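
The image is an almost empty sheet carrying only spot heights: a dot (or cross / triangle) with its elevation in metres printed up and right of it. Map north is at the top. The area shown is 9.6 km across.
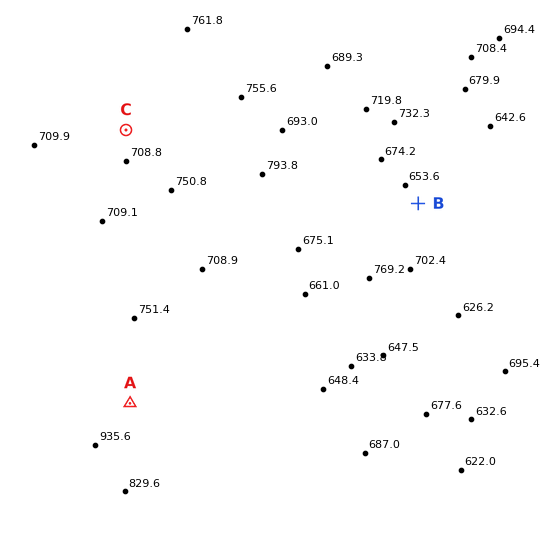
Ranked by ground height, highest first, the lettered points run A C B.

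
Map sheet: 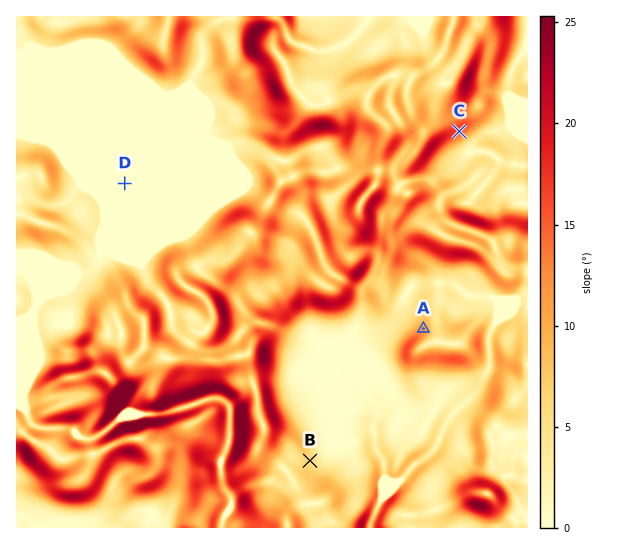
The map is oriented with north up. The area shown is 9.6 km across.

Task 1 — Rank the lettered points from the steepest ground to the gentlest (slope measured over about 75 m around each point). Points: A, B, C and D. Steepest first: C A B D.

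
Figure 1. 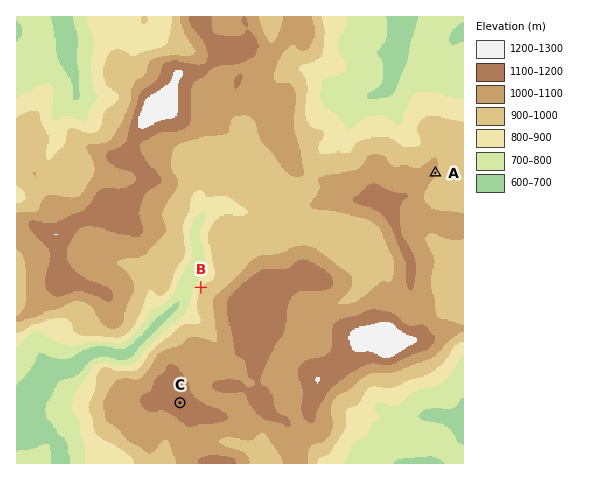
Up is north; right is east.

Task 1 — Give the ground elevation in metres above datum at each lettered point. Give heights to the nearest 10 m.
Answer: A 1010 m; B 890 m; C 1130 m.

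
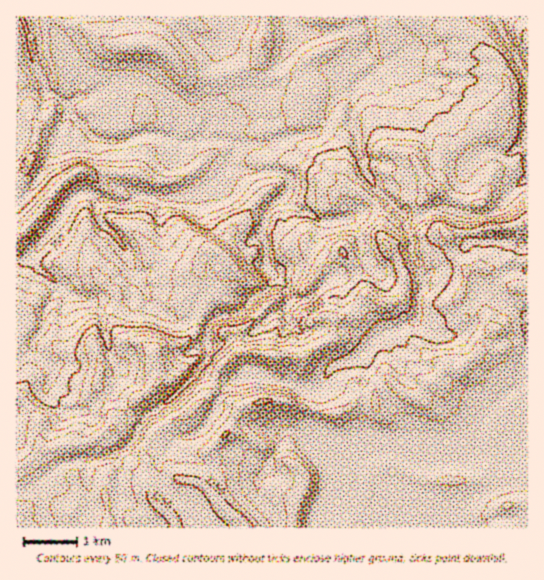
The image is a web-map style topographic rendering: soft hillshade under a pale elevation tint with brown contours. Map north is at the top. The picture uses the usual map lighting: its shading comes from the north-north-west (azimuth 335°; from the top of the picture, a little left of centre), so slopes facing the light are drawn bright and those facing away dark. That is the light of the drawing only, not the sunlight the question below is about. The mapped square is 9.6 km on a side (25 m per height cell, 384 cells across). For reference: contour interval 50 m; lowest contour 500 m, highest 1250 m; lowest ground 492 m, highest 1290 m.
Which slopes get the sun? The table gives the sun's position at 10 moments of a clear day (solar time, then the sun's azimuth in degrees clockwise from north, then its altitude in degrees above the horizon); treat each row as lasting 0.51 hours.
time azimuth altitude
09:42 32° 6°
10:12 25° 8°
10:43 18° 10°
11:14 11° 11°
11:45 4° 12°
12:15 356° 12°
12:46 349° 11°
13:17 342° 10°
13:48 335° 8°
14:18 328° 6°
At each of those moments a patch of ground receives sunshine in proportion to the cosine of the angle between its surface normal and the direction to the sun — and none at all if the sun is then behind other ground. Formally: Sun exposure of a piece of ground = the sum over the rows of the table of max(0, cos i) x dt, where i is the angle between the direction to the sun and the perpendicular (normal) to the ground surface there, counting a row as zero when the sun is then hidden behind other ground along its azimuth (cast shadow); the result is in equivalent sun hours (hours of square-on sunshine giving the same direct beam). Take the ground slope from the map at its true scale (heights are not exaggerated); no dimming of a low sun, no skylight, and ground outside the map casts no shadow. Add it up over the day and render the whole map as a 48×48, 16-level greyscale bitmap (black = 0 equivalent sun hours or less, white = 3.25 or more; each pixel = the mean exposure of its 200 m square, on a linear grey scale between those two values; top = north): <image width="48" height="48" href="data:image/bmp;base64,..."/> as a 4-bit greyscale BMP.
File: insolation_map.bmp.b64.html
<image width="48" height="48" href="data:image/bmp;base64,Qk32BAAAAAAAAHYAAAAoAAAAMAAAADAAAAABAAQAAAAAAIAEAAATCwAAEwsAABAAAAAAAAAAAAAAABEREQAiIiIAMzMzAERERABVVVUAZmZmAHd3dwCIiIgAmZmZAKqqqgC7u7sAzMzMAN3d3QDu7u4A////AFVEM0VlMyI1RDIXhlQzNFRERERERDNWZURDRERVVSJmRCKahzMyNEVEREREREUxEmVEVUNFUzZ1MyiHczQxNEREREREM0V5dUVVRFREM1UxIndlU1VBJEREREMhESNWdyJFRFVFRWY0V3VEN3Q0REREMzNEVERERDITVmeXVmVoh1VCIyFJVEREM1Z3h2ZVVYUhABNFhFWGUiQzEUi4RERFVlREREVERWZUIhAQWVRWZjERA1dkMzMzQ0REREREREVqqIURF1MkaIMCZAEiEBIyIjMjM0RERFRHq4t1QpYgA3lkAAAAAAAQARAAEjRERFapiYVnMCimEVdAAAAAAhAAIgABIjNERDnJQhSJQABagiRkIQJ4qoQzQQAjEzM1RIhmdjFXdxAFuTnu7/+FVndlMTYxEiIzVJQ2VFRGhmMQjHM1dTEAJFVnRZUzMAAiJHZlZmVFVTaWGFAAAAAAAkiIaWaWIRIiM2hyMzVzJDV6VaYAAAAAABRml2g1ZzERI0cjNDViEUUyeJyWaKiVAAE1dXSMyoUyI0R1h2hkR7y5IyKM7My7hCITVVioeHUzRVJniKlq3u7Lk1iEa3xyRUIAAlhTMlczRFVomKx6u7lzUinORKd2IyEQABMzMiR5ZEVIibl3ZoUjNBACoyeu2qcwEQMyElWHQIhXdiFEVlRUNDMgPoUju5g1tjRmY0VUEYiGMQA2ZzREQ0MAF/dyOYmsp1NlZjRDM5hyEjRXhVRDMzIX2ER4E0SYRFY2VDEVilUhNFZ4cyRWRDJrYwJGYQJjEnURNFRTIgJXZVd3Q0Z2Uya3IiEkhBZiAnIiJnh3iQAldld0E1d2Zq2Gg0Q1iJdSNkQxAkQjMlATZ1iBFXhmr/cyQ1d2jetWrLRCRCEAALQBN3gkiJma/ZlkNXibdHiKumi7///9hJogBZee7LrvubzIRLuUAAFGmBJJdBBt7GqRAFJEaYV3ZnmqQUcyMyAFkRMAAlY1nCemAAATEAABNFVohANlNDNqI0QzWahTWjKKUAJAACVSAkRXq5MzVUekIjN6dmZTJXFc2nhXd5mZYjRVQzAnZXdSRDOHVFZkNJVKz/3Ku4VFZTNEVVZ2eZhSESaFQ0V4hWlVZ4iahlVWZ2VFZndXuodEV6uFQyIxN1dDVXQgNnZSJEMiISNYiGZYq7pmZTESIkQyVkIzIQEjM0RERDERNWY2d3dnZURDMkVzUxNEQzMzQzREMzRDNVRGd3ZmZVZUJGeYRFREREMyIzMzRERENXZ4h2VoZmZkVUdkAkVDRDIQAiMzRFRERFaIdmZ2VVZmRCQxMiEiERAAEREiIjVVVERmV2dlZmVUVlcjQiIAAAABRVQyE1VFVEM1ZVVCEjM1hGQUQyAAAAAUVWd1IldTIzRUVUREZVRGclM0MxAAAAFYdlVlMjWHQiNGMkRVM0RpUUNEMhJGZmeHZURFQzRoqVMjMyIhJEWaImIzITZ4iZh1IjRGZVVDIkVkMyIjNGilJmJEaJl2ZndjRVVFVVYxESNFVDNFRoqjdw=="/>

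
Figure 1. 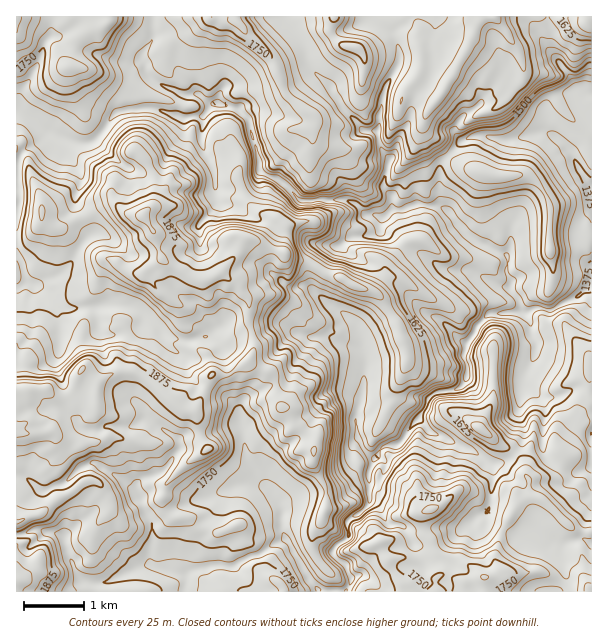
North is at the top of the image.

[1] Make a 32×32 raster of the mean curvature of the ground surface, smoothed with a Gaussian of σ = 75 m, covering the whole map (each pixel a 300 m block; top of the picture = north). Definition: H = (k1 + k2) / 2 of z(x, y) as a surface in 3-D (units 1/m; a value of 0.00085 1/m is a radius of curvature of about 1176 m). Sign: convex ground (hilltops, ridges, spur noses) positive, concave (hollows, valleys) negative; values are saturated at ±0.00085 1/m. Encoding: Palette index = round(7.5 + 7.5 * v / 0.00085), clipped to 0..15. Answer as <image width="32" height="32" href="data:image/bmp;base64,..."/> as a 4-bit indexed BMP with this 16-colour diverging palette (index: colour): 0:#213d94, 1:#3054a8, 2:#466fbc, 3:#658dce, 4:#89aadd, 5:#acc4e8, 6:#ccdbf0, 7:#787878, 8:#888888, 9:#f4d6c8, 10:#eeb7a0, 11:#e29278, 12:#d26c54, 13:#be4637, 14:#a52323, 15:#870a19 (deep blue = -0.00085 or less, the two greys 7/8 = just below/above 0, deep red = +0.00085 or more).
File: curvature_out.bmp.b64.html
<image width="32" height="32" href="data:image/bmp;base64,Qk12AgAAAAAAAHYAAAAoAAAAIAAAACAAAAABAAQAAAAAAAACAAATCwAAEwsAABAAAAAAAAAAlD0hAKhUMAC8b0YAzo1lAN2qiQDoxKwA8NvMAHh4eACIiIgAyNb0AKC37gB4kuIAVGzSADdGvgAjI6UAGQqHAJh0V5qGiofaChh6eIiZV2yOZbdVZlVJobsHuGiKu6lYbSmmhXeIllLgrrdpc6RWZ1EXqcWZm9lH3w6DhRVoZ7mudnxkqHaXVp9BW+90PGqkdKqbGMRVdmVekWu4/EupV2l1klSaRXZVx1Js1Zk32GVnp0iJSvlWTPY0KaZhRqO4qam6q3S5RojcCXCwGfmmlYh2h2RqwzaqnwjGDM+Appl2d7ZWyrUp3Fg2mgvX8kR533mmbKe3donkVYuzAPFYmUIfq8pTqdvFmmVeu2LzVnuYJlp1VoNtWGZlXqgX+FV8iVlGZklGikJndI+VUPtIyGhnWGKqZIk4tSTKBesCE5ZmeIQ6tqW71hOv5Lyola9CZ2aI6nu7lydv+HuFRHRrplh17VimWYbOtCnWSKmUb3V4lVBrqU3uhgAlOtpjdl9JXZhGzEQodK78dSioKIZPWC+Fja3MQmvQAiVTMllkPrZNkptnmzXGEPt9KJV6qp1khlO6OZpX8GvFrR1TvcznVXRmOPxHOeDIqb0H50lkdkmVZzXreVuTyqhyhOogAkV5VWmRNCY5B2jKLDu6TPoll1iXZoqWQ4irc40ObnaPUEZZyriEeKZ15lRuGZjFeP5zg8p0V4d2V+ZWbnOmt2fEOMN4plaHZZ91W/xmpnxNc5m2eK12eMvjRn0zZ4Z7mFef"/>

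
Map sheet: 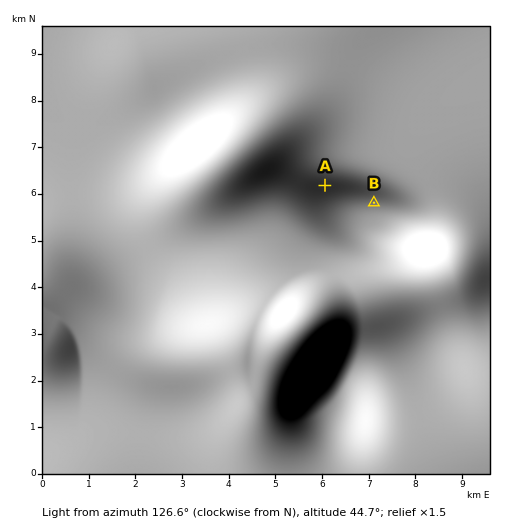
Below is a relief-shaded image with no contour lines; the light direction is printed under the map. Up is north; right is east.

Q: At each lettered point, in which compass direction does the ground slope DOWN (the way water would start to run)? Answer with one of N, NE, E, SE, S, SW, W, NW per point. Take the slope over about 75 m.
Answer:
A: NW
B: N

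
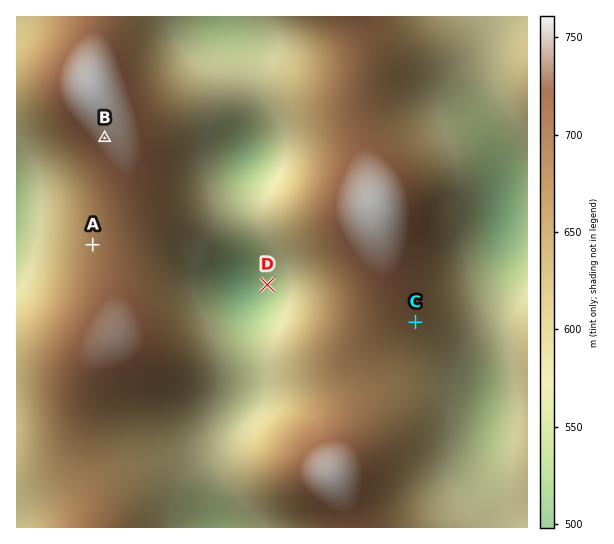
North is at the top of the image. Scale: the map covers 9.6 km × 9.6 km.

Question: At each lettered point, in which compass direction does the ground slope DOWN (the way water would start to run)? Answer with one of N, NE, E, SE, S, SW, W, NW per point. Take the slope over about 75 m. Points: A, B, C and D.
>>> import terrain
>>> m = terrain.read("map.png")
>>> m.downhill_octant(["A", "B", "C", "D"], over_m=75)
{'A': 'W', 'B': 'SW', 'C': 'SE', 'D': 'W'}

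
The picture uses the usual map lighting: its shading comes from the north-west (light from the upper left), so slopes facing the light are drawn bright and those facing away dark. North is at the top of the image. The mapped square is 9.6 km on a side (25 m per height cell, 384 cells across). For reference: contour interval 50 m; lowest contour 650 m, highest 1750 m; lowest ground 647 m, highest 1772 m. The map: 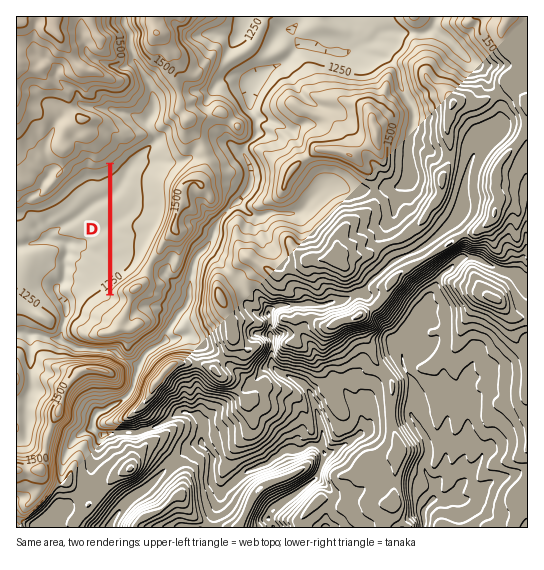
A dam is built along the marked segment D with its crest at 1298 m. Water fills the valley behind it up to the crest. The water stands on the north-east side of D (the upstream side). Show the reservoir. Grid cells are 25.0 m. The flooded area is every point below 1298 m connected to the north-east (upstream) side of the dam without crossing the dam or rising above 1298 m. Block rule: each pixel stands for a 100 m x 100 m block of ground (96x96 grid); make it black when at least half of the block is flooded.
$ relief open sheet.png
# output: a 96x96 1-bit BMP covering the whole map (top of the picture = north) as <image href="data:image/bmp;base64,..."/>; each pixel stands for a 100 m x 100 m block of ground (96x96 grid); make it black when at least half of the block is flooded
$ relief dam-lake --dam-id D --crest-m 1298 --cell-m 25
<image width="96" height="96" href="data:image/bmp;base64,Qk2+BAAAAAAAAD4AAAAoAAAAYAAAAGAAAAABAAEAAAAAAIAEAAATCwAAEwsAAAIAAAAAAAAA////AAAAAAAAAAAAAAAAAAAAAAAAAAAAAAAAAAAAAAAAAAAAAAAAAAAAAAAAAAAAAAAAAAAAAAAAAAAAAAAAAAAAAAAAAAAAAAAAAAAAAAAAAAAAAAAAAAAAAAAAAAAAAAAAAAAAAAAAAAAAAAAAAAAAAAAAAAAAAAAAAAAAAAAAAAAAAAAAAAAAAAAAAAAAAAAAAAAAAAAAAAAAAAAAAAAAAAAAAAAAAAAAAAAAAAAAAAAAAAAAAAAAAAAAAAAAAAAAAAAAAAAAAAAAAAAAAAAAAAAAAAAAAAAAAAAAAAAAAAAAAAAAAAAAAAAAAAAAAAAAAAAAAAAAAAAAAAAAAAAAAAAAAAAAAAAAAAAAAAAAAAAAAAAAAAAAAAAAAAAAAAAAAAAAAAAAAAAAAAAAAAAAAAAAAAAAAAAAAAAAAAAAAAAAAAAAAAAAAAAAAAAAAAAAAAAAAAAAAAAAAAAAAAAAAAAAAAAAAAAAAAAAAAAAAAAAAAAAAAAAAAAAAAAAAAAAAAAAAAAAAAAAAAAAAAAAAAAAAAAAAAAAAAAAAAAAAAAAAAAAAAAAAAAAAAAAAAAAAAAAAAAAAAAAAAAAAAAAAAAAAAAAAAAAAAAAAAAAAAAAAAAAAAAAAAAAAAAAAAAAAAAAAAAAAAAAAAAAAAAAAAAAAAAAAAAAAAAAAAAAAAAAAAAAAAAAAAAAAAAAAAAAAAAAAAAAAAAAAAAAAAAAAAAAACAAAAAAAAAAAAAAADAAAAAAAAAAAAAAADgAAAAAAAAAAAAAAD4AAAAAAAAAAAAAAD4AAAAAAAAAAAAAAD8AAAAAAAAAAAAAAD8AAAAAAAAAAAAAAD+AAAAAAAAAAAAAAD+AAAAAAAAAAAAAAD/AAAAAAAAAAAAAAD/AAAAAAAAAAAAAAD/gAAAAAAAAAAAAAD/gAAAAAAAAAAAAAD/wAAAAAAAAAAAAAD/wAAAAAAAAAAAAAD/wAAAAAAAAAAAAAD/wAAAAAAAAAAAAAD/wAAAAAAAAAAAAAD/wAAAAAAAAAAAAAD/wAAAAAAAAAAAAAD/wAAAAAAAAAAAAAD/4AAAAAAAAAAAAAD/4AAAAAAAAAAAAAD/8AAAAAAAAAAAAAB/4AAAAAAAAAAAAAA/4AAAAAAAAAAAAAAP4AAAAAAAAAAAAAAHwAAAAAAAAAAAAAABwAAAAAAAAAAAAAADgAAAAAAAAAAAAAAHAAAAAAAAAAAAAAAPAAAAAAAAAAAAAAAPgAAAAAAAAAAAAAADgAAAAAAAAAAAAAABgAAAAAAAAAAAAAABgAAAAAAAAAAAAAAAAAAAAAAAAAAAAAAAAAAAAAAAAAAAAAAAAAAAAAAAAAAAAAAAAAAAAAAAAAAAAAAAAAAAAAAAAAAAAAAAAAAAAAAAAAAAAAAAAAAAAAAAAAAAAAAAAAAAAAAAAAAAAAAAAAAAAAAAAAAAAAAAAAAAAAAAAAAAAAAAAAAAAAAAAAAAAAAAAAAAAAAAAAAAAAAAAAAAAAAAAAAAAAAAAAAAAAAAAAAAAAAAAAAAAAAAAAAA="/>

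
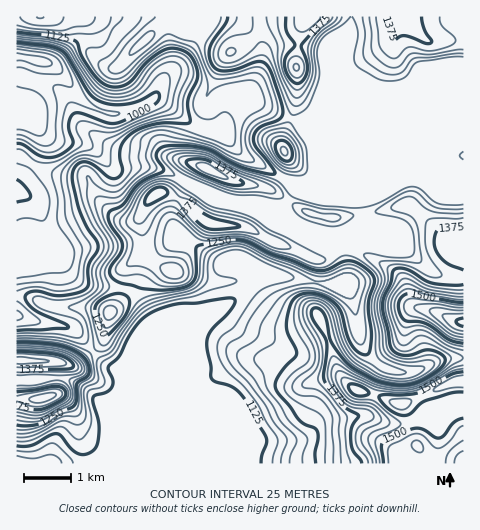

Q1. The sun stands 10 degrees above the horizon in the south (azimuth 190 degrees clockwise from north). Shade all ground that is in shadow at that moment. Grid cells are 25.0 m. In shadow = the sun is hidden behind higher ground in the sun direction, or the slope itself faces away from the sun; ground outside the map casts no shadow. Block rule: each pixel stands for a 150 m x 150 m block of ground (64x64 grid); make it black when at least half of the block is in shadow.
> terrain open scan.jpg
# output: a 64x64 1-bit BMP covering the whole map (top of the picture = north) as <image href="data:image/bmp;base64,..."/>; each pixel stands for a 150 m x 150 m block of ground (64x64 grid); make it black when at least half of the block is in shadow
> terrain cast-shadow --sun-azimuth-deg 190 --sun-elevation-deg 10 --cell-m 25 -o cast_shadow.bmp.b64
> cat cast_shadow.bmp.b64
<image width="64" height="64" href="data:image/bmp;base64,Qk0+AgAAAAAAAD4AAAAoAAAAQAAAAEAAAAABAAEAAAAAAAACAAATCwAAEwsAAAIAAAAAAAAA////AAAAAAAAAAAAAAAAAAAAAAAAAAAAAAAAAAAAAAAAAAAAAAAAAAAAAAAAAAzgAAAAAAAAOEAAAAAAAAAAAAAAAAAAAAAAAAAAAAAAAAAAAAAAAAAHAP8AAAAAAD/g/wAAAAAA//h+AAAAAAH//wAAAAAAA///AOAAAAAD////4AAAAAP8P//gAAAAA/AA/+AAAAAD8AD/4AAAAAPwAP/AAAAAA+AA/8AAAAAB4AB/gAAAAA/AA3+AAAAAP4Aff/4AAAD/AP9//AAAA/4B///gAAAD/gH//4AAAAH8Af8/gAAAAAAB/z8AAAAAAAf/HAAHAAAAD/4AAAMAAHA/wAAAAAABwAGAAAAAAA8AAAAAAAAAPgAAAAAAAAH4AAAAAAAAH/AAAA8AAwA/4H/AHwAHAP+A/zw/AAdB/AHwD/8ABv/gBgAD4AAG/4D8AADAAAB+B/wAAAAAeHwf+AAAAB/wGH/wAAAAP/AH/+AAAAD/8Af/w4AAAPACB/+HgAAA4A///5+AAADgH///vwAAAAA///8/AAAAADH//hwAAAAAAH+cAAAAAAAAPwAAAAAAAAAMAAAAAAAAAAAAAAAAAAAAAAAAAAAAAAAAAAAAAAAAAAAAAAAAAAAAAAAAAAAAAAAAAAAAAAAAAAAAAAAAAAAAAAAAAAAAAAAAAAAAAAAAAAAAAAAAAA=="/>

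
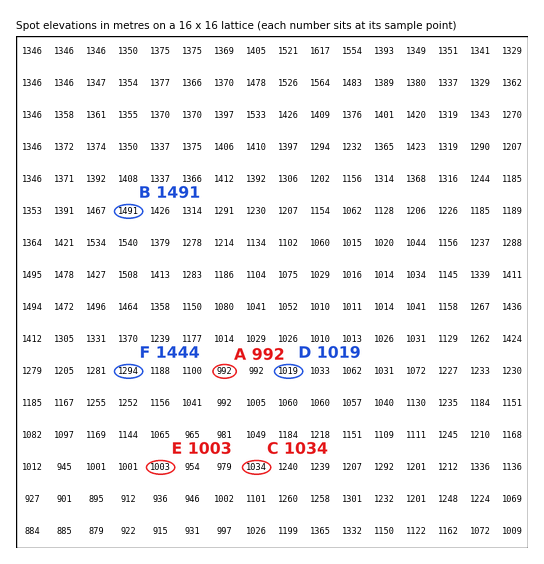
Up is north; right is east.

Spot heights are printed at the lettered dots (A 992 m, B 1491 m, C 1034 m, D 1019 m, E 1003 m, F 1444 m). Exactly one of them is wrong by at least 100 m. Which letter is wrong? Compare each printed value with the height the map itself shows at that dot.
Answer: F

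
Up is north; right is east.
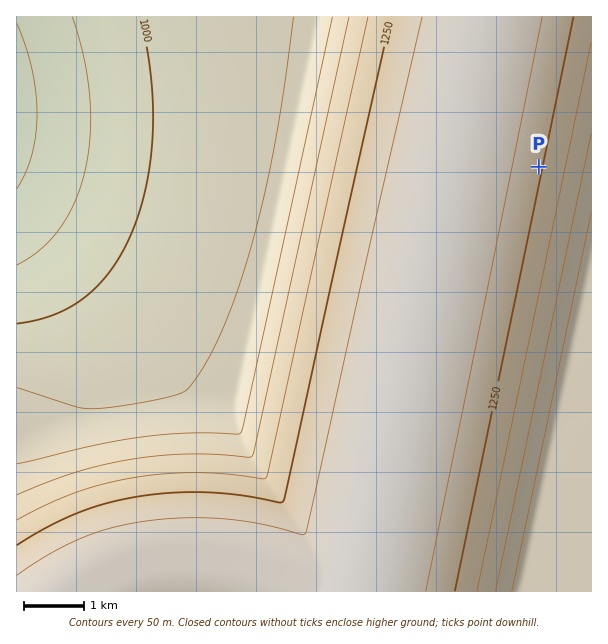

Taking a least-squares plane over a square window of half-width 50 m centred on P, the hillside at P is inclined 7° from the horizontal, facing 102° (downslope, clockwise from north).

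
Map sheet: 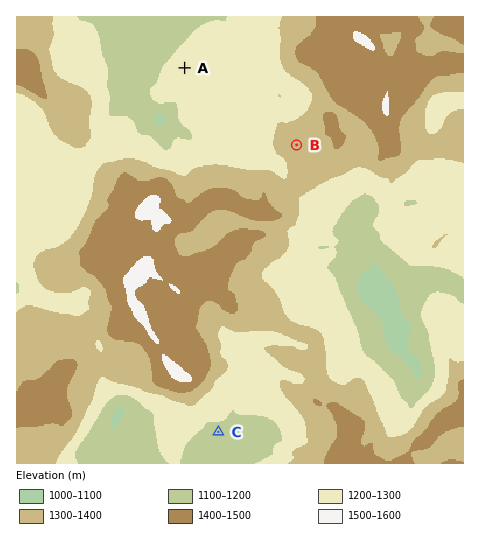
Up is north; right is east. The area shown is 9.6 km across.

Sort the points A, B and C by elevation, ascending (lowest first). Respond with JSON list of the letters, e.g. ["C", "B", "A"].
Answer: ["C", "A", "B"]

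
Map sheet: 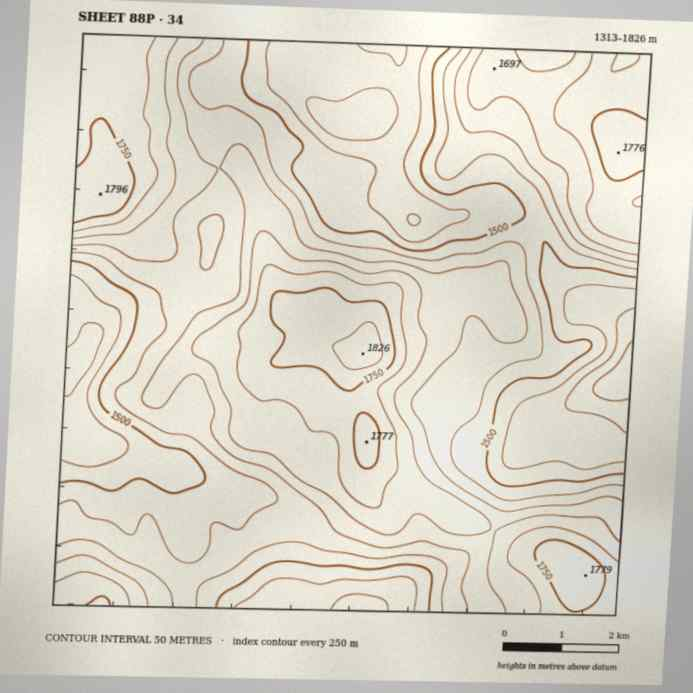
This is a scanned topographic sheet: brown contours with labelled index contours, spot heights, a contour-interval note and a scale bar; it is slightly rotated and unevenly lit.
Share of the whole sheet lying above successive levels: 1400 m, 97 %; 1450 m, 86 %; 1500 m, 75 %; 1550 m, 62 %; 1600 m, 45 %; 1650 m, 31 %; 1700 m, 19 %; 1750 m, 7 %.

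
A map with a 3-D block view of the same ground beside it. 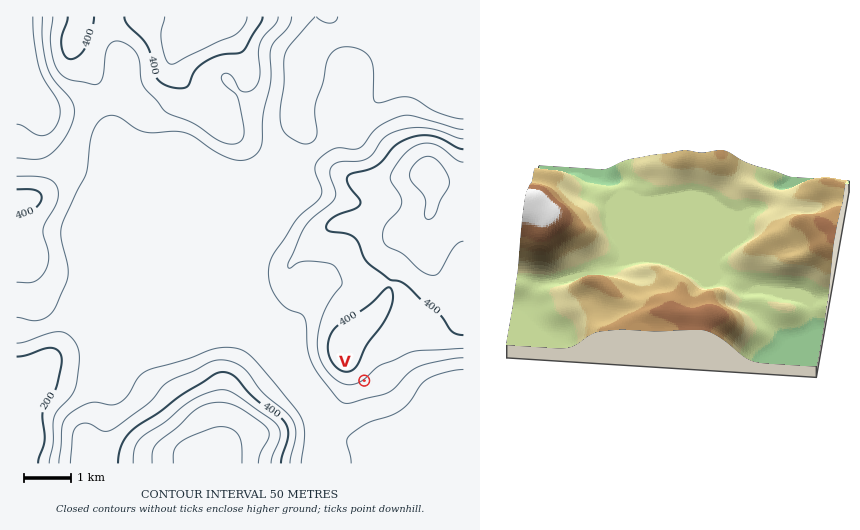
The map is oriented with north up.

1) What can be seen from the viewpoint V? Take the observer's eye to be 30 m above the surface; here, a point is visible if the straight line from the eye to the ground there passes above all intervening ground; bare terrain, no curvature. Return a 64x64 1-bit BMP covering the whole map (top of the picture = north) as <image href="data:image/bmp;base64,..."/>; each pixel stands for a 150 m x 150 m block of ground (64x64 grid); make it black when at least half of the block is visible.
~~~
<image width="64" height="64" href="data:image/bmp;base64,Qk0+AgAAAAAAAD4AAAAoAAAAQAAAAEAAAAABAAEAAAAAAAACAAATCwAAEwsAAAIAAAAAAAAA////AAAAAAAAAAAD/////wAAAAP/////AAAAAP////8AAAAAH////wAAAAA/////AAAAAP////8AAAAB/////wAAAAP/////AAAAB//v//8AAAAH/wP//wAAAAP8Af4/AAAAA/gB/h8AAAAD4AH+PwAAAAOAAf//AAAAAAAB//8AAAAAAAD//wAAAAAAAP//AAAAAAAAf/8AAAAAAAB//wAAAAAAAD//AAAAAAAAD/8AAAAAAAAD/wAAAAAAAAH/AAAAAAAAAf8AAAAAAAAA/AAAAAAAAAD4AAAAAAAAAfAAAAAAAAAB8AAAAAAAAAHwAAAAAAAAAeAAAAAAAAADwAAAAAAAAAPAAAAAAAAAA4AAAAAAAAAAAAAAAAAAAAAAAAAAAAAAAAAAAAAAAAAAAAAAAAAAAAAAAAAAAAAAAAAAAAAAAAAAAAAAAAAAAAAAAAAAAAAAAAAAAAAAAAAAAAAAAAAAAAAAAAAAAAAAAAAAAAAAAAAAAAAAAAAAAAAAAAAAAAAAAAAAAAAAAAAAAAAAAAAAAAAAAAAAAAAAAAAAAAAAAAAAAAAAAAAAAAAAAAAAAAAAAAAAAAAAAAAAAAAAAAAAAAAAAAAAAAAAAAAAAAAAAAAAAAAAAAAAAAAAAAAAAAAAAAAAAAAAAAAAAAAAAAAAAAAAAAAAAAAAAAAAAAAAAAAAAA=="/>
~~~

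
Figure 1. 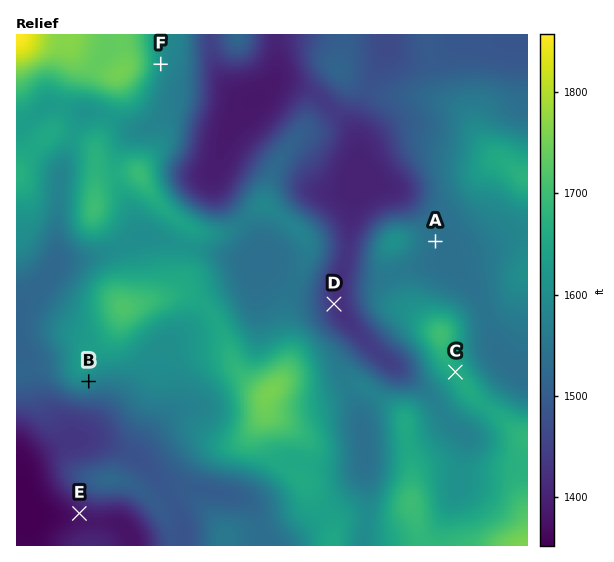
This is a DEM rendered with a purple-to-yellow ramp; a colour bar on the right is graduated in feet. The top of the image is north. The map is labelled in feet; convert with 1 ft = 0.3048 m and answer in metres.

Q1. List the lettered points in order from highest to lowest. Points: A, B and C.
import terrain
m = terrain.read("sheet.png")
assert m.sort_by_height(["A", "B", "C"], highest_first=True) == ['C', 'B', 'A']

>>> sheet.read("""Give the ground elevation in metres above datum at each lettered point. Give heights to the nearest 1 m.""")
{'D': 435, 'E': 422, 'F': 490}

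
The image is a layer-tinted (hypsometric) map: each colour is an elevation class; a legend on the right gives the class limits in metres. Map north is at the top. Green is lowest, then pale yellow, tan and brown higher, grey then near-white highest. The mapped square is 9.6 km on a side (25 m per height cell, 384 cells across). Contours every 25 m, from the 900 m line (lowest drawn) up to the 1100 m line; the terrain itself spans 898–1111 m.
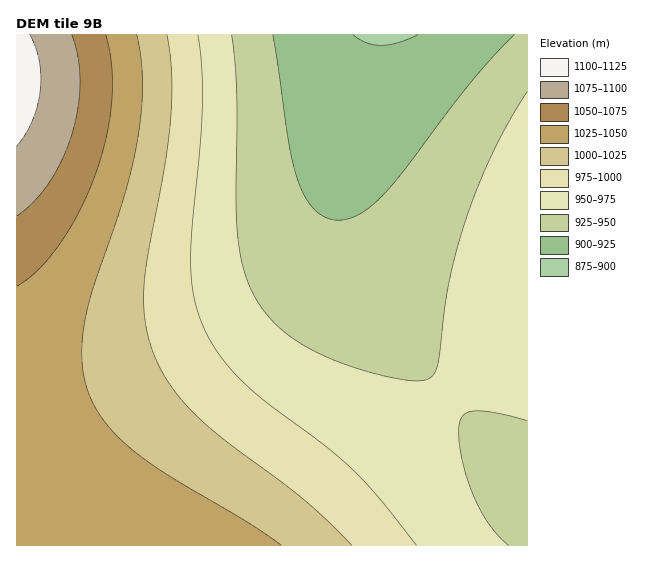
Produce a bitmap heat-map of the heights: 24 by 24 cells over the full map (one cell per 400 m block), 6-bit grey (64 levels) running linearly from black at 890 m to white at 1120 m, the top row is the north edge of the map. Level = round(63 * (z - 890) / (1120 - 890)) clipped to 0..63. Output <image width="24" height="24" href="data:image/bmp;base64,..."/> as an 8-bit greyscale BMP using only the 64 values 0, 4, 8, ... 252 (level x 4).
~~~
<image width="24" height="24" href="data:image/bmp;base64,Qk12BgAAAAAAADYEAAAoAAAAGAAAABgAAAABAAgAAAAAAEACAAATCwAAEwsAAAABAAAAAAAAAAAAAAEBAQACAgIAAwMDAAQEBAAFBQUABgYGAAcHBwAICAgACQkJAAoKCgALCwsADAwMAA0NDQAODg4ADw8PABAQEAAREREAEhISABMTEwAUFBQAFRUVABYWFgAXFxcAGBgYABkZGQAaGhoAGxsbABwcHAAdHR0AHh4eAB8fHwAgICAAISEhACIiIgAjIyMAJCQkACUlJQAmJiYAJycnACgoKAApKSkAKioqACsrKwAsLCwALS0tAC4uLgAvLy8AMDAwADExMQAyMjIAMzMzADQ0NAA1NTUANjY2ADc3NwA4ODgAOTk5ADo6OgA7OzsAPDw8AD09PQA+Pj4APz8/AEBAQABBQUEAQkJCAENDQwBEREQARUVFAEZGRgBHR0cASEhIAElJSQBKSkoAS0tLAExMTABNTU0ATk5OAE9PTwBQUFAAUVFRAFJSUgBTU1MAVFRUAFVVVQBWVlYAV1dXAFhYWABZWVkAWlpaAFtbWwBcXFwAXV1dAF5eXgBfX18AYGBgAGFhYQBiYmIAY2NjAGRkZABlZWUAZmZmAGdnZwBoaGgAaWlpAGpqagBra2sAbGxsAG1tbQBubm4Ab29vAHBwcABxcXEAcnJyAHNzcwB0dHQAdXV1AHZ2dgB3d3cAeHh4AHl5eQB6enoAe3t7AHx8fAB9fX0Afn5+AH9/fwCAgIAAgYGBAIKCggCDg4MAhISEAIWFhQCGhoYAh4eHAIiIiACJiYkAioqKAIuLiwCMjIwAjY2NAI6OjgCPj48AkJCQAJGRkQCSkpIAk5OTAJSUlACVlZUAlpaWAJeXlwCYmJgAmZmZAJqamgCbm5sAnJycAJ2dnQCenp4An5+fAKCgoAChoaEAoqKiAKOjowCkpKQApaWlAKampgCnp6cAqKioAKmpqQCqqqoAq6urAKysrACtra0Arq6uAK+vrwCwsLAAsbGxALKysgCzs7MAtLS0ALW1tQC2trYAt7e3ALi4uAC5ubkAurq6ALu7uwC8vLwAvb29AL6+vgC/v78AwMDAAMHBwQDCwsIAw8PDAMTExADFxcUAxsbGAMfHxwDIyMgAycnJAMrKygDLy8sAzMzMAM3NzQDOzs4Az8/PANDQ0ADR0dEA0tLSANPT0wDU1NQA1dXVANbW1gDX19cA2NjYANnZ2QDa2toA29vbANzc3ADd3d0A3t7eAN/f3wDg4OAA4eHhAOLi4gDj4+MA5OTkAOXl5QDm5uYA5+fnAOjo6ADp6ekA6urqAOvr6wDs7OwA7e3tAO7u7gDv7+8A8PDwAPHx8QDy8vIA8/PzAPT09AD19fUA9vb2APf39wD4+PgA+fn5APr6+gD7+/sA/Pz8AP39/QD+/v4A////AJygpKSoqKikpKCclJCIgHhsZFxUTEhEQJygpKSkpKCgnJiUjISAeHBoYFhQSERAPJygoKCgoJyYlJCIhHx0cGhgWFBMREA8PJygoJycmJSQjIiAfHRsaGBYVExIREA8PJycnJyYlJCIhIB4cGxkYFhUUEhEREBAPJycnJiUkIiEfHhwaGRcWFRQTEhEREBAQJycmJSQjIR8dHBoYFxUUExISERERERERJycmJSMhIB4cGhgWFRQTEhERERERERESKCcmJCMhHxwaGBYUExIREBAQEBARERITKCcmJCIgHhsZFxUTERAQDw8PEBAREhMTKSgmJCIgHRoYFRMREA8ODg4PDxAREhMUKiknJSIgHRoXFBIQDw4NDQ0ODxAREhQVLCooJiMgHRoWFBEPDg0MDAwNDg8REhQVLiwqJyQgHRoWExEODQwLCwwMDQ8QEhQWMC4rKCUhHhoWExAODAsKCgsMDQ4QEhQWMjAtKiYiHhoXExANCwoKCQoLDA0PERMVNDIvKycjHxsXExANCwoJCQkKCw0OEBMVNjQwLSkkIBwXExANCwkICAgJCgwNEBIUODUyLiolIRwYFBANCgkIBwcICQsMDhETOjczLysmIR0YFBANCggHBgYHCAkLDRASOzg0MCwnIh0YFBAMCggGBgYGBwgKDA4ROzg1MCwnIh0YFBAMCQcGBQUFBgcICg0POzg1MCwnIh0YFBAMCQcFBAQEBAUHCQsNOzc0MCsmIRwYEw8MCQYFAwMDAwQFBwkLA=="/>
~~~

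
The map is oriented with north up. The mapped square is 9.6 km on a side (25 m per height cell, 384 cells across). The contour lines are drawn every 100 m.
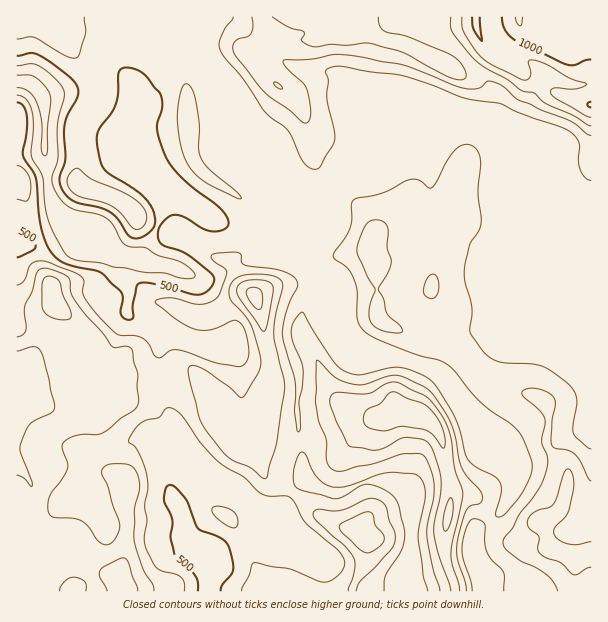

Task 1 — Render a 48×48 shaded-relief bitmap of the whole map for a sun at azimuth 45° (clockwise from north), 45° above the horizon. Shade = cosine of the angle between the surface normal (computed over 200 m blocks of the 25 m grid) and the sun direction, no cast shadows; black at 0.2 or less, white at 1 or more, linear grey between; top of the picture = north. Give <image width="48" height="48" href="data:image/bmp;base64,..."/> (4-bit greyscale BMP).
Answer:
<image width="48" height="48" href="data:image/bmp;base64,Qk32BAAAAAAAAHYAAAAoAAAAMAAAADAAAAABAAQAAAAAAIAEAAATCwAAEwsAABAAAAAAAAAAAAAAABEREQAiIiIAMzMzAERERABVVVUAZmZmAHd3dwCIiIgAmZmZAKqqqgC7u7sAzMzMAN3d3QDu7u4A////AKqqq6ib3d3cmIiru8uqmrumM77YeJdVeKu6qpms3d3bmXiszMuXiaqVNN7HZ3VFebuqmqq97d3KmGnMzLp0R4mVJt6VVVRXmbupisu93cuphmrLqpYgN5qlJ8x1ZmeKqrqYnMuszLqYZIuqqWICasy1J7t2iHiru6mqzcqLy7qGVqupliJYrN3GJ6qIl3mqu5q8zKh6zMp2esuYdFm7vN22NrmJp3mqq5q7qpZqzLl4rLlmaKzKrO23NbqruYiavIq6qoZ7zKiKuoRHmrqZrNuXNL3cuoeJvJu6qoed3JialkNqupdniZh1Jd7cuoZ5zby7upnO24mYUjWbuoVWZmZlJt7bqYZq3su7upvMyYmWI3mrunZnZmZlJ966qWWM7bqqmImrqZqESKmrunZmZmZTKu2qmFes3LmIiImZmZlTeqmbumVWZnZDbuyph2isupiJmZmYiZdVmqmbymRXeId43+uYdnirupmrqpmJqpdXmqmbulV5qprO/9l2d3iru5m7qpmbyphnq7mLymacy6zu/qdniZrMyom7qpmsy6dqzLmL2mjey63u64Z5q7zcuprLqqqsy5ed3bh72mvty7zcqHiru7zLqrzKqZq8y6rd26Zs2H3bqqqHeIq7uqqqqru6mKzd3LzLqYNdx726mGVXmqu6qqqqqpmZit7t3KhmeFFsudypdEaaqaqqqqqqqnd3ne7cqGRXhzB7u8qYVIq6maqqqqqqqmZp3uy5dmi7pxCbu6qYV6upibuqqqqqqnZs7su5ic3bhBXMu6qoZ6qZmruqqqqqqmWO7czKvd3JY1vu3LqYV6qZq8uqqqqqqla+/u3MzMuENqze3LmGR6qpq7uqqqqqqorf7dy7qXUjaczMuph1aKqqq7qqqqqqqpreyqqXZURYq7qqqZmHeaqqqqqqqqqqqnndqqlSRmiru6maqqqYeau7qqqqqqqqqnrbmZYBequ7qYiaqqqXebu7qZqqqqqqqpzadTAG3Kqql2irqqqXiru6mZq6qqqqqpzGEBKN66qYZXq7qpmIq7uqmZu6qqqqqb3CBZzuyql1Wby6qYiJqqqqqZu6qqqqme7EbN3LqpdGrMqqmHiamZqqqZu6qqqpmP+1fMuqqYVry6qphnmZmZmqqZq6qqqph92jW7qqqXWcuqqpdoqpmZmamZq6qqqph8ySW7qqmWabuqqYZoqqqZmaqaqqqqqZdMyTaqqqmXeruqmGVpu6qZmqqqqqqZmFEN2kaqqqmXesuphlRqy6qZqqqqmZmGQgAP6VaJqqqXesupZDSMy6maqqqZiIdCEBJOx0V5uqmXi8qYQjjNyqmqqZhkRmQSNYmqcyNquqmYi7qEE5zdupmZh1MBaFAFmYiUMSSLupiIm7lROMy5iHdlQxAptgBqhTZ0MkerqYiZqpYzi7hmVUNEREjNcCmoMliGVXmqmImaqYZYqXZ3dVVnibzIEqpTV5mId5qqmZqqmJmJl3iZmIiau7qUJ7Y3mpmYiJq6qqqqmamZdomZmZmru6mEOaRZqpmQ=="/>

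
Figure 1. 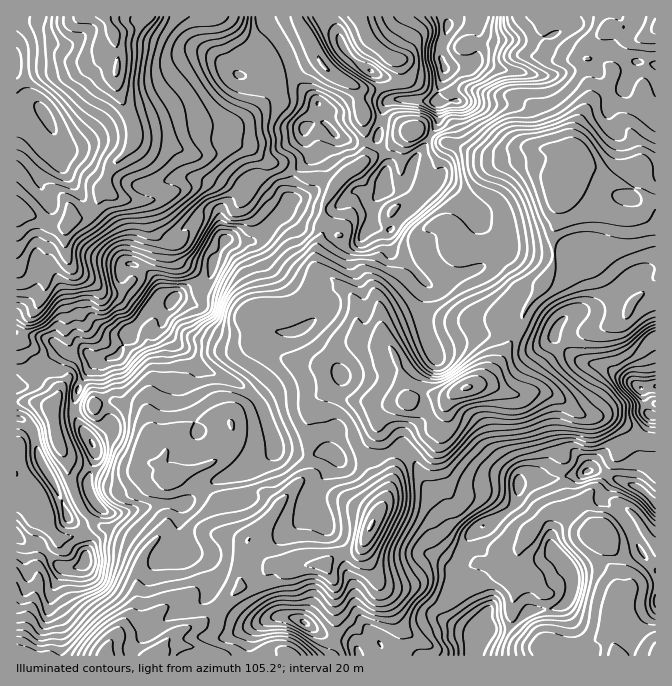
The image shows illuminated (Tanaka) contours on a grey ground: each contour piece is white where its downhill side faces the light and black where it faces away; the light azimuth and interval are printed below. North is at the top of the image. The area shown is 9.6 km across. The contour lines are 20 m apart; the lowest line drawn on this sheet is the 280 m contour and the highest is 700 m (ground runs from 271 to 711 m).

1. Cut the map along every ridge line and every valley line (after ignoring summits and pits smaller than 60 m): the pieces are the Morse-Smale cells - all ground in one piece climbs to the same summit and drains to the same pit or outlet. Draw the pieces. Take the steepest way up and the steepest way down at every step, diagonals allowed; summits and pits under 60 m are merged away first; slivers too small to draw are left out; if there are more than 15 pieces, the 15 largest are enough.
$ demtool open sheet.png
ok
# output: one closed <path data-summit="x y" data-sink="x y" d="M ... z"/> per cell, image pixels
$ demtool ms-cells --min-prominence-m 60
<path data-summit="174 298" data-sink="467 387" d="M298 174l-4 3-3 21-5 12-6 6-28 25-25-2-14 23-4 16-5 6-10 2-10 5-14 12-15 0-24 27-12 23-5 5-17 3-13 16-8 18-2 18 7 15 12 15 3 9-8 26 0 10 6 14 10 9 21 2 30-9 32-1 22-20 35-12 16-8 10-7 5-8 5 3 27 5 20-5 17 10 13 0 27-5 4-3-9-20-1-11 3-9 7-7 22-5 12-7 12 0 11 4 15-9 18-5 13-9 12-17 16-31 7-20 13-17-5-2-9 1-3-1-16-26-14-11-32 2-8-5-25 13-35 33-11 8-2 3 2 27 3 8-7 4-12 0-7-12 0-19-5-16-18-16-15-7-4-6 0-16 7-17 1-13-1-14 11-21-14-8-15-1z"/><path data-summit="448 25" data-sink="467 387" d="M554 16l-77 0-3 9 4 7-2 11 2 10-4 9-2 2-28 4 0 9-7 24-17 0-2-2-30 2-5 9 0 10-5 18-12 5-2 17-20 16-16 21-5 11 1 14-1 13-7 17 0 16 4 6 15 7 18 16 5 16 0 19 7 12 12 0 7-4-3-8 0-20-2-2 2-8 11-8 28-28 32-18 8 5 32-2 14 11 16 26 18 1 3-2 10-20 1-9-1-25 6-13 0-33 5-12 10-13-1-24 3-11 13-25 2-9-2-31-2-3-17-1-15-7-9-9-2-15z"/><path data-summit="174 298" data-sink="104 17" d="M135 138l-2 0 0 5-4 5-18 19-13 36-10 11-6 4-10 0-5 8-17-2-22-10-12 1 0 187 22 1 15 4 3 30 12 25 1 16 5 15 5 12 8 9 11-9-10-17 0-10 8-26-3-9-12-15-7-15 2-18 8-18 13-16 17-3 5-5 12-23 24-27 15 0 14-12 10-5 10-2 5-6 4-16 14-23 25 2 28-25 6-6 5-12 2-16 3-7-8-7-21-7-17-13-8-4-15-1-7-4-13 0-18 12-5 0-19-8-11 0z"/><path data-summit="655 387" data-sink="467 387" d="M560 186l-1 34-6 13 1 17-1 17-10 20-17 20-7 20-16 31-12 17-12 8 9 1 24 10 35-1 12 5 21 16 29 2 25 17 21 8 1-24-4-1-6-8-3-20 13-3 0-183-2-1-12 13-12 4-38-4-12-3-17-18z"/><path data-summit="655 503" data-sink="467 387" d="M488 384l-18 2-25 12-11-4-12 0-12 7-18 3-11 9-3 9 1 11 7 19 6 1 12-4 10 11 9 20 20 27 8 18 14 9 9-1 34-22 10-13 2-15 34-4 18-5 8 0 14-5 41 17 6-18 9-9 6-1-1-17-21-8-25-17-29-2-21-16-12-5-35 1z"/><path data-summit="174 298" data-sink="372 525" d="M275 448l-1 5-14 10-16 8-35 12-15 15-13 7-2 40 8 8 10 3 9 8 5 11-2 17 2 5 9 9 20-20 10 0 8-3 14-19 10-1 10 3 13-2 17 0 2 2 14-12 16-1 6-4 29-57 4-14 0-11-6-13-9 4-34 3-17-10-20 5-27-5z"/><path data-summit="45 113" data-sink="104 17" d="M104 16l-88 1 1 197 11 0 29 12 10 0 5-8 10 0 6-4 10-11 13-36 22-24 1-6-1-14-17-38 2-33-4-19z"/><path data-summit="174 298" data-sink="104 17" d="M297 16l-192 0 9 17 4 19-2 33 15 33 3 15 25 1 31-8 30 2 20-5 10-7 23-23 0-11-4-7 3-2 22-5 24-13z"/><path data-summit="174 298" data-sink="467 387" d="M655 16l-100 0-11 11 0 10 8 12 18 9 17 1 2 3 0 25 2 1-2 14-15 30-1 6 1 24-13 20 2 11 21 20 46 5 12-4 14-14z"/><path data-summit="488 630" data-sink="655 655" d="M577 508l-32 6-24 31-7 19-4 2-36-2-21 13 1 7 4 4 16-7 5 6 9 21-7 14 0 5 7 3-10 1-2 3-2 22 71 0 2-8 35-2 8-2 15-8 8-1-2-10 8-25 0-8-11-34 1-10-3-6-12-10-5-10z"/><path data-summit="655 387" data-sink="372 525" d="M364 544l-4 5-6 4-9 0-13 5-8 8-2-2-30 2-10-3-10 1-14 19-8 3-10 0-19 21 24 16 14 1-8 10-3 21 110 1 4-7 12-6 4 0 5 4 2 9 17 0 1-22-37-76z"/><path data-summit="448 25" data-sink="104 17" d="M475 16l-177 0 0 2 26 49 11 9 19 8 4 4 1 14 5 13 0 23 4 5 10-5 5-18 0-10 5-9 4-2 45 2 7-24 0-9 28-4 2-2 4-9z"/><path data-summit="174 298" data-sink="105 655" d="M180 504l-25 0-30 9-18 0-10-7-9 9 12 11 8 2 24 11 14 13-8 20-2 40-27 32-3 6 1 6 47 0 23-23 28-12 16-14-10-10-2-5 2-17-5-11-9-8-10-3-8-8z"/><path data-summit="305 128" data-sink="104 17" d="M317 56l-23 12-22 5-3 2 4 7 0 11-15 16-18 14-20 5-30-2-20 7-35 1-1 3 10 4 21 2 19 8 5 0 18-12 13 0 7 4 20 3 17 13 18 5 12 9 3 0 10-12 12-9 5-14 8-7 6 7 17 5 10 0-1-28-5-13-1-14-30-17z"/><path data-summit="85 562" data-sink="105 655" d="M88 516l-8 5-7 1 15 15-2 23-2 4-7 4-13 0-13 27 0 15 8 14 3 32 43 0 4-12 24-27 5-10 0-35 8-20-14-13-24-11-8-2z"/>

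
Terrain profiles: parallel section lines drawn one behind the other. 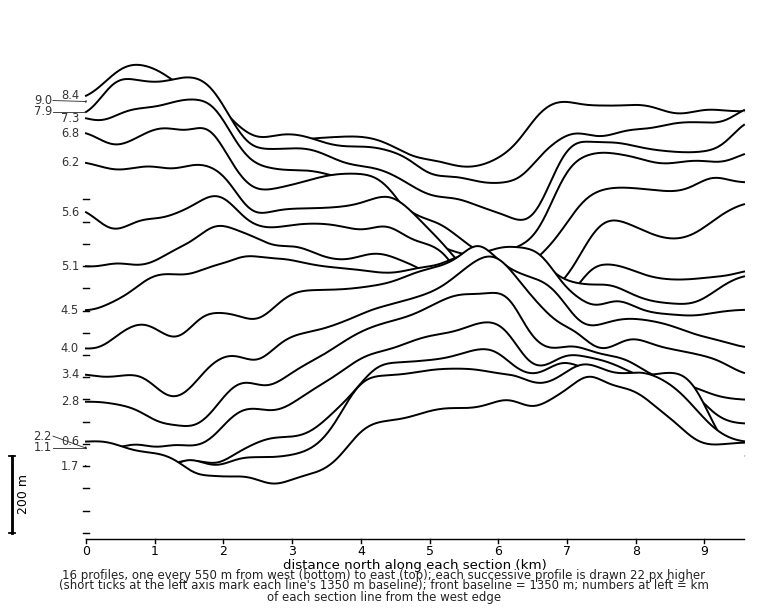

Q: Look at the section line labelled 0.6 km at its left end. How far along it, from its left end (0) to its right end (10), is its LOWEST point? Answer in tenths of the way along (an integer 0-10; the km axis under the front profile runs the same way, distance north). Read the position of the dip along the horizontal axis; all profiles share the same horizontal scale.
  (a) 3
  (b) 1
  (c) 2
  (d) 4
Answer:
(a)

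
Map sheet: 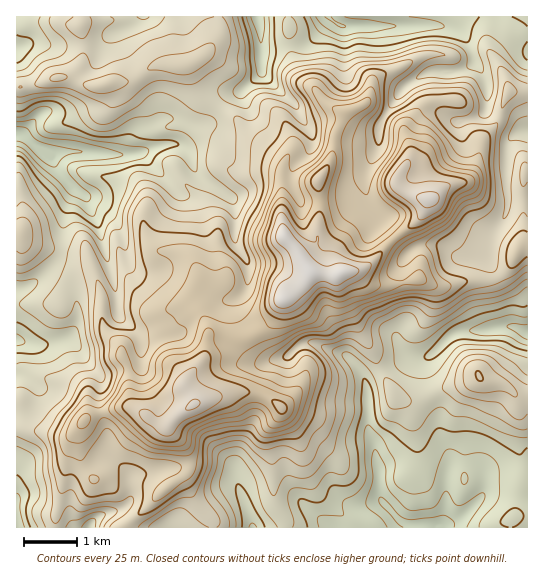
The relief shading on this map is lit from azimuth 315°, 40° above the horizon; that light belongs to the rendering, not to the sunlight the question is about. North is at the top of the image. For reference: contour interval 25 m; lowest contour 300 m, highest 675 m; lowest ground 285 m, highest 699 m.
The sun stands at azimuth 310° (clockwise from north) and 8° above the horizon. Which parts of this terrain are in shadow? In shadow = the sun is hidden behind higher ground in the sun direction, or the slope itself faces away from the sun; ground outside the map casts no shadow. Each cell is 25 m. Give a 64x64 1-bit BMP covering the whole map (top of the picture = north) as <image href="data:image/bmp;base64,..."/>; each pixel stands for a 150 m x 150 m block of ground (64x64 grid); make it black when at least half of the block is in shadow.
<image width="64" height="64" href="data:image/bmp;base64,Qk0+AgAAAAAAAD4AAAAoAAAAQAAAAEAAAAABAAEAAAAAAAACAAATCwAAEwsAAAIAAAAAAAAA////AAAAAAACwfgYAAAAAADg/AAAAAAAAPB8AAAAAAAAIDz4AAAAAAAAH/wAGAAAAAAH/AAYAAAAAAP+AhgAAAAAA/4H+AAAAAAf/gf4AAAAAH/+//gAAABgP///+AAAAGAf/f/wAAAAYA/8//AAAAAgD/x/8AAAAAAD/D/wAAAAAAB8H/AAAAAAAAAP8AAAAAAAAA+gAAAAAAAAB5AAAAAAAAADOAAAAAAAAADwAAAAAAAB4/BwAAAAAAP///wAAAAAAf///gAAAAAAf///+AAAAAA////+AAAAAH////8AAAAAf////wAAAAAf////AAAAAA7///8AAAAABP4AB2AAAAAAfwADcAAAAAAPgANwAAAAAAeP4SAAAAAAA//wAAAAAAAB//AAAAAAAAD/+AAAAAAAAD/4AAAAAAAAH/wAAAAAAAAP/AAAAAAAAAf8AAAAAAGAB/wAAAAAA8AD/AAAAAADwAB4AAAAAAHAADgAAAAAAIAAHAAAAAAAgAAcAAAAAAAAABwGOAAAAAAAHAAcAAAADAAOwA4AAAA8AAbwDgAAAD4ARnwCAAAAHgDmfAAAAAAHAEB8AYAAAAeAAAAAgBgAB8AAAAAADgAB8AAAAAAOAAB5AAAAAA4AABGAAAAADgAAAAAAAAAOAAAAAAAAAA4AAAAAAAAAHAAAAAAAAAAcAAAAAA=="/>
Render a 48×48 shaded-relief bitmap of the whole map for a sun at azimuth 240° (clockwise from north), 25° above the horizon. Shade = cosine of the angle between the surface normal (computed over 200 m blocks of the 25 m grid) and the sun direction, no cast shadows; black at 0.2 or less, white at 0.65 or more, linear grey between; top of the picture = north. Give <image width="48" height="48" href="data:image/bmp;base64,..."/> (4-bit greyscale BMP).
<image width="48" height="48" href="data:image/bmp;base64,Qk32BAAAAAAAAHYAAAAoAAAAMAAAADAAAAABAAQAAAAAAIAEAAATCwAAEwsAABAAAAAAAAAAAAAAABEREQAiIiIAMzMzAERERABVVVUAZmZmAHd3dwCIiIgAmZmZAKqqqgC7u7sAzMzMAN3d3QDu7u4A////AN25d5y4ZniZmXMkq5dEaIdlRYmZqpmId9y5iZmqmYeJmFImu4VGiHZkWKmImZmYd8u6mrqZmqd4hTJIunVph3dVi6mHiYiZh7vMqrmHiqh3YzRpunaJd4dWq5h3iXiZiKvNqqhmeZiHUjV6uoiYaIdFmph2iHeZmJrduYZmiZmZYiSKyomXaHU1mph2iHeZmJrduXZ4mru6YiWcyomXZ2Q2qph2eIiZmKveyXaKvNy4MUisypqWZlM3qph3iImamavMuXaL3uyVJIms26l2ZURIuqh3iZmqqpmbunad7bl1V5qrzKdVZURauphomZqquoiJqnat2oeIiImYvbY0RERquod4maqqqXd4mXarl2eZh3d4q4QiNENauXd4mqqqmFZ4mnWbhWiZdmZndkQyNENruGZ4q7qZhmeImWardXmoZVVEQ0VUMzNrplZ4q7l2Q4h3h2jMhpuoZUREREVlMRObhVZ4q6dDM2ZndozrZquHZURVVVZ0ACe6ZWZ4qoQzNFZ4d77ZVplmd1V3dmdzE3u4VXd4mFMjM5mYid7HRph3mGZ3iHZmiZuVRoh3dkMzIqqpmt2EaamIqWZ4iZiJmIlkWJmHZmZlVqqqictlq6iJl1Z4m7qHZ4hVeJqod3iImpqZeLpnupiIhmZ4vcl1aZd4iKzJd3mZmpmIeLpYuYiId3d4zrhle6iIiKzJdomYiJmYibhYqIiIh3dnzah3m5iHeJqWVniIdpiIiadZmJiZh3dWvKmYiHZURohCNWZ4dod4mpVZmqmZhmY2zcumVmRDNXYxRWaKl3dnioR5m6iIdWQ579yEVkNFRGczV3eKmHZVeWOJrJd2VWRt/9lEZTNGZWdVd3eKmGU0eDSZu3ZlVmR83bUmZERXiId3d3d4iFQ0ZSaaymVVVmR7zaM3Y0Vnibp2VWd4iFQjQzibyWVFZ2R6zZJIY0Znm9yWM3dniVMjM2mruWNGd1WKzINqdFZ5ztuFJHdFiUMiJqu6qVNYdmirzJachFZ77ZhlRmMUiiESa7qZl0WIZ5qqvJirdEZ72nZlVDAEmwAEmoZndViWaqmau5eJdEVpuXZTIiAEmwA3h2Znd4l1ipiaqpdnhjRXqoZBE0MkiQOJmZqqmZl3qpiamZdWmERWq5UxFHYkd3m7q8y6mZmZqYiZiJdGumVFrIQxFXYjVby6q8uYiZmZmYmYeJZI23VGq2QhNnVEVZmaq7qHeIiJmZl2iYRs24ZVeFQ0aGV3ZoibvLqYd3iZmIdWmFSu2WZjJWZWiESJd4mrzLqYd3iZh2VXdVr+gzZzBHdmZCOahniqqph3d3mph3ZmVb7ZMTeEJHdUQySrZHiYd2Z2d4mZh3djOduFIliFRWZmZke4MYmGd2Z3eIiId3ZCSbhUQ1dTRVVohlm1IpmIiHZ3eId3d2VBObhlVEVDRWZmU1qDRamaqXZnd3d3d2UwOrhlU0VEVVVDI4llZpmrqXZnd3d3d3UQS8hkMlZmd2ZlZ5hmd5m7qHZ3Znh3h3QQXLhCFIiIiIh3iId3Zg=="/>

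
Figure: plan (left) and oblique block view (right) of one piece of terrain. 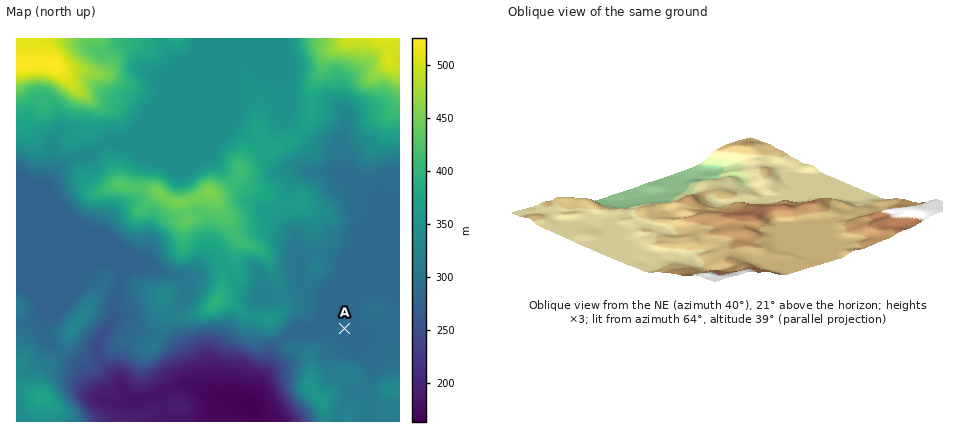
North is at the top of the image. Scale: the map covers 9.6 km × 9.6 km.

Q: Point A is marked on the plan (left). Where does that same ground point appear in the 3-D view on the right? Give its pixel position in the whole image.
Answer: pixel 596 226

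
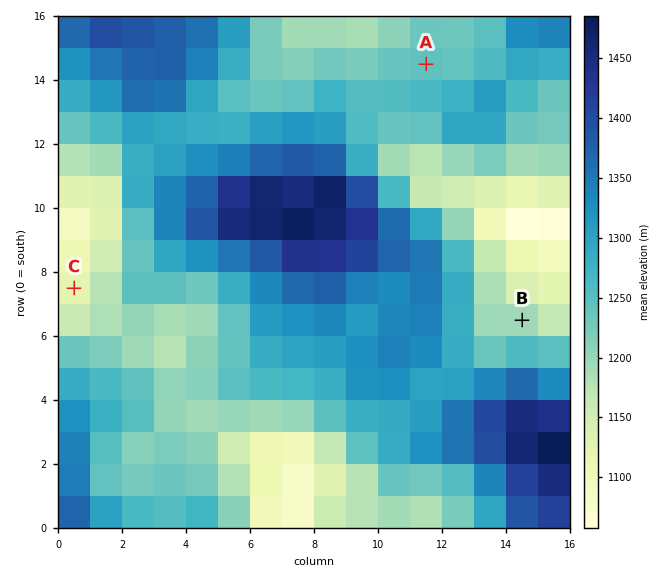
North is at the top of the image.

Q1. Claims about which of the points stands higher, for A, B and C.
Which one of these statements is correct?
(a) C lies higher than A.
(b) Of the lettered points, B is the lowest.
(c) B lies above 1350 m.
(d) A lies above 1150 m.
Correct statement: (d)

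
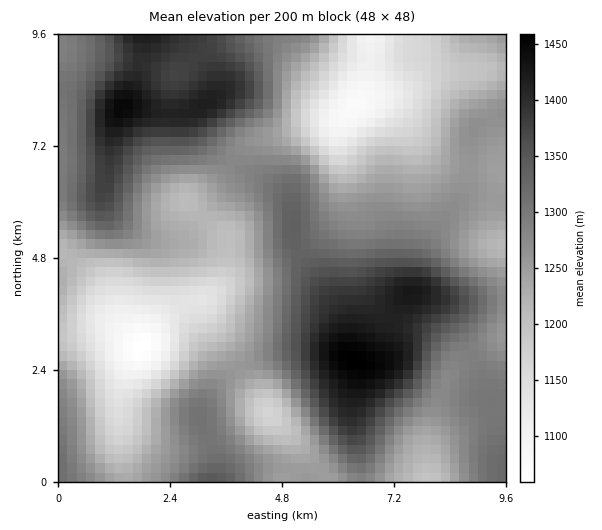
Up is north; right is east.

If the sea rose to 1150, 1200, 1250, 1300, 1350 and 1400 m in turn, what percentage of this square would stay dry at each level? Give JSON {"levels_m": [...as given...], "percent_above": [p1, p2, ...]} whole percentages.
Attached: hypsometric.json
{"levels_m": [1150, 1200, 1250, 1300, 1350, 1400], "percent_above": [90, 80, 60, 35, 20, 8]}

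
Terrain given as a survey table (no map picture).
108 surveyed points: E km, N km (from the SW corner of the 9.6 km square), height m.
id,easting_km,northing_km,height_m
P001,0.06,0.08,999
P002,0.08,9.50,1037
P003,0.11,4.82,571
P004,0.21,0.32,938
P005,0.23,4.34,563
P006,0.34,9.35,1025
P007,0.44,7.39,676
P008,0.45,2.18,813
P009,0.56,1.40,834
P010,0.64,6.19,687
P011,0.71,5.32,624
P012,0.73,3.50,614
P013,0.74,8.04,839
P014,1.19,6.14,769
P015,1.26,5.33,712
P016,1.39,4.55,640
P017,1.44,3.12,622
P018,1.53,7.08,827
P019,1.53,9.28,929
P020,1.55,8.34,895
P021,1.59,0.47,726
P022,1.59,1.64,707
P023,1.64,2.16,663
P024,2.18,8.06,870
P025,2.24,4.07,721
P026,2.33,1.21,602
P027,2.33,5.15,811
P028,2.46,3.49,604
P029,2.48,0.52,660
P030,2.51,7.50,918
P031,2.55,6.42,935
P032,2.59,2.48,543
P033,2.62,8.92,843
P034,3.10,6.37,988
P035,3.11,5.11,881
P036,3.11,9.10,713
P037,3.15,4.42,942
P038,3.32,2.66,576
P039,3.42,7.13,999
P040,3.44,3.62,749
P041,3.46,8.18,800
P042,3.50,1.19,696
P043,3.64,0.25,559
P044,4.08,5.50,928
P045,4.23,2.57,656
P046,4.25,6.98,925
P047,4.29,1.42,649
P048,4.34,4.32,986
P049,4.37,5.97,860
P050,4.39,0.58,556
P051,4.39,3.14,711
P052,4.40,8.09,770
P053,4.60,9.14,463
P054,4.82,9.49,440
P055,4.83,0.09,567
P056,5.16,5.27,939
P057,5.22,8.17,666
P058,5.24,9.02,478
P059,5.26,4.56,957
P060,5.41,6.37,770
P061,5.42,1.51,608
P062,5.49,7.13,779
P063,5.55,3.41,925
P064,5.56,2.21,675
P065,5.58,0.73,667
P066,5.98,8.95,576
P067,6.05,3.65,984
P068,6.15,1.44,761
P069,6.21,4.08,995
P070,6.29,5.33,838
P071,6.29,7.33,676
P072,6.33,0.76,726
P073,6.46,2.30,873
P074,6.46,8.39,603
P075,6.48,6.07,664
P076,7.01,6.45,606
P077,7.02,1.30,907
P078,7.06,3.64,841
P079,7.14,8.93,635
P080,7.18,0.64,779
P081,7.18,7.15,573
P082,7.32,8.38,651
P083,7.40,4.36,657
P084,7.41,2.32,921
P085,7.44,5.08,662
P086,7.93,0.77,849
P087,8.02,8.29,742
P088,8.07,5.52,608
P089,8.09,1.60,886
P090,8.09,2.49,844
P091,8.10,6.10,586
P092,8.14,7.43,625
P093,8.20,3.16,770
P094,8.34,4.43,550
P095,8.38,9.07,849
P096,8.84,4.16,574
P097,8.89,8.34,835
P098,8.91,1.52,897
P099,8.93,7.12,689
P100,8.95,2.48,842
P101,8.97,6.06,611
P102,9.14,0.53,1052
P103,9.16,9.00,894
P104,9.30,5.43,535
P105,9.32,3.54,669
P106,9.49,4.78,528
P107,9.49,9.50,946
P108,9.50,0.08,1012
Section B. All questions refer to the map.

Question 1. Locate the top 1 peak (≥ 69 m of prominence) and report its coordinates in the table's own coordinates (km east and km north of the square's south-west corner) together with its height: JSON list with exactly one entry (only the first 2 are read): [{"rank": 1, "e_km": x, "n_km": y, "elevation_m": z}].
[{"rank": 1, "e_km": 8.99, "n_km": 0.49, "elevation_m": 1058}]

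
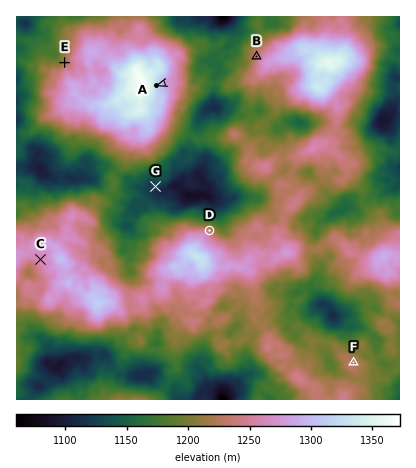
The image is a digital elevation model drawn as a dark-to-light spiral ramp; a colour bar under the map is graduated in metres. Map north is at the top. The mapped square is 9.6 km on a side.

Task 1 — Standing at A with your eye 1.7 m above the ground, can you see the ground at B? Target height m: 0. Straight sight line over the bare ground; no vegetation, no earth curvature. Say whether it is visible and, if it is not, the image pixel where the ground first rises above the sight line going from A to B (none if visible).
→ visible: true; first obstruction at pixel None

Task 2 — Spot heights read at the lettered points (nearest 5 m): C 1260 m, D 1235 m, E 1220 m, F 1225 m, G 1120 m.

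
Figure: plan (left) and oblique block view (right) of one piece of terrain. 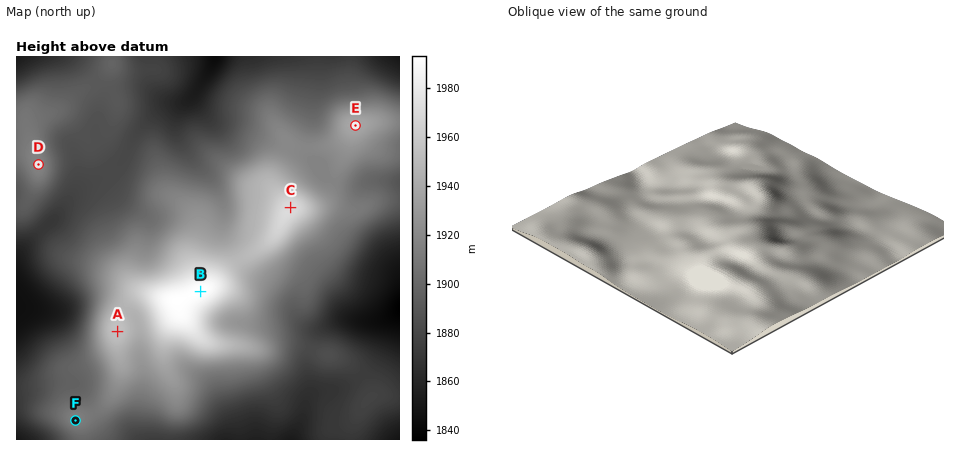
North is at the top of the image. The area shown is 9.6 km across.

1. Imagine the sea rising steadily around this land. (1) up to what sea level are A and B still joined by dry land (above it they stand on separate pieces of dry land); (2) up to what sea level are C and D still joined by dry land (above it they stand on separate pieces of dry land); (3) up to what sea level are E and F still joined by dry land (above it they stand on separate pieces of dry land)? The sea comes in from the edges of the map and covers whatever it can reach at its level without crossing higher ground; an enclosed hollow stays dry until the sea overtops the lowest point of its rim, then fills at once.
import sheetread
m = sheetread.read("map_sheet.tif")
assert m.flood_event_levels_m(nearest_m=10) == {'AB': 1950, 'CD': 1880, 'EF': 1910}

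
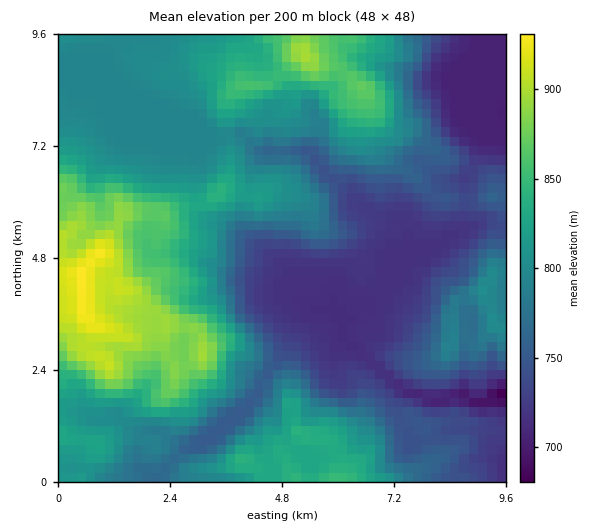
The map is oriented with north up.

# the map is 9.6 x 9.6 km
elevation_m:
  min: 680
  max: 930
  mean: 790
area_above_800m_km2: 38.2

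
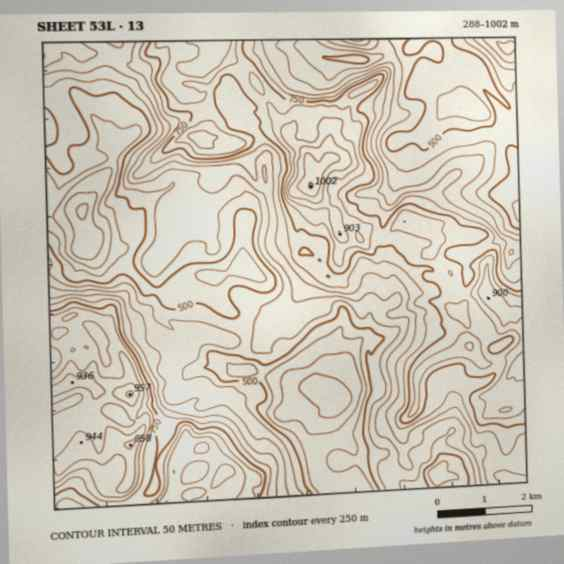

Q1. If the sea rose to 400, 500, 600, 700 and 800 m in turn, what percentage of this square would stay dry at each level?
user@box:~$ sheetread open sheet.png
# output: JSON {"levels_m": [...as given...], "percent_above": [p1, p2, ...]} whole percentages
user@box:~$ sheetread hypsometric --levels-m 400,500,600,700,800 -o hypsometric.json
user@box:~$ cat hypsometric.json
{"levels_m": [400, 500, 600, 700, 800], "percent_above": [96, 79, 53, 38, 19]}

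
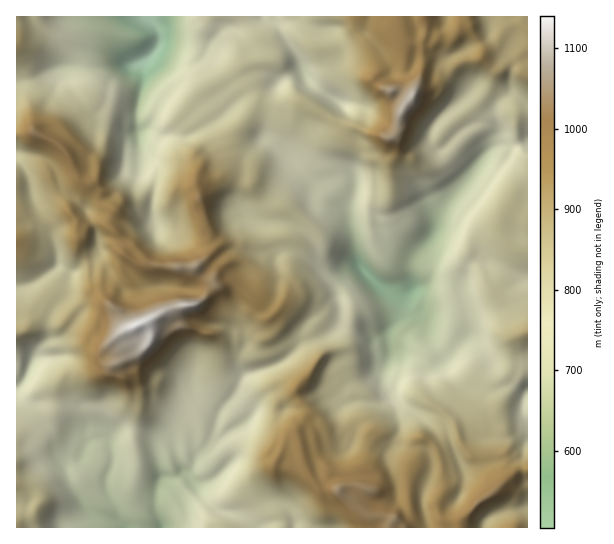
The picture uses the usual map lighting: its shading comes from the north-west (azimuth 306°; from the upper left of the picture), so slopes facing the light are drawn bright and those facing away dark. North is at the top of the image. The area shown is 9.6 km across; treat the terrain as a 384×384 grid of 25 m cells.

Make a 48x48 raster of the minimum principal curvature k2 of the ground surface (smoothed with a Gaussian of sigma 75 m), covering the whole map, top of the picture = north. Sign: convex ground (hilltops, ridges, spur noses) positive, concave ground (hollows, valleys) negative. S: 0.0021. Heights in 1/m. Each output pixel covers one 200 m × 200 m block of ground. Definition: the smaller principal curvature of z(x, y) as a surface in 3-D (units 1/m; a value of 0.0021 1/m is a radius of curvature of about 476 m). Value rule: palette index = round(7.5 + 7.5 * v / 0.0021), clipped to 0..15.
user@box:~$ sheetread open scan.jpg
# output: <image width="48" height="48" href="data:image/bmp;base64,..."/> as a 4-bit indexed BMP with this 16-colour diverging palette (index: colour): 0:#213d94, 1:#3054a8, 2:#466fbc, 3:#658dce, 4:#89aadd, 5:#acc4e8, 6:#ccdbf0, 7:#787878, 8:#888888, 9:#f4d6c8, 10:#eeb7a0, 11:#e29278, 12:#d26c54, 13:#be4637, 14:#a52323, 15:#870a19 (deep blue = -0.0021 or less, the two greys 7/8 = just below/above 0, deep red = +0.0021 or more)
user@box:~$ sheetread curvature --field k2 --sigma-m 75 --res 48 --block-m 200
<image width="48" height="48" href="data:image/bmp;base64,Qk32BAAAAAAAAHYAAAAoAAAAMAAAADAAAAABAAQAAAAAAIAEAAATCwAAEwsAABAAAAAAAAAAlD0hAKhUMAC8b0YAzo1lAN2qiQDoxKwA8NvMAHh4eACIiIgAyNb0AKC37gB4kuIAVGzSADdGvgAjI6UAGQqHAGZkVnZUaINmaIhlZmZFdleHeXYXeGAVd1d2VlVmiHR2WFM1d4VHh2d3Z0YXNWQAE1aodFd3h2WGZleHdkRmhndlQ2Q4QGh0NGaYU3dXd1R3ZHeHZFZmh6Z6gnUncTeId2d2NodXeGNWNTV2VoZnZXd3cnY2hUZ5k2ZVR3dmeHN0WHNWaqZ3WGeIU4hGc0VWdGVVZmd1eGV2ZoY0ioZ3VUZ2NZlXYodmVFZ3Z2dld1Z3dmdkaHZ3dlRVVGVYRXd4g2eHdmZVdlZnd2ZlV3eHd1V5hGqVR2VVZXd3dmZlVWVneGdUR3mXh1d5lUY0aGd3dnd4dmdmeHZneGeFJlVodViIdFM2dmd3ZGZmZWZmeHZmd3V2NWRWVFRFZDZ3ZneIY1ZnZVVEVndWd3dWVWdjRnd3U3mGd3dnYhaIdmZmd1hWZ3hUaHiXNnZmRXhodnd2VTKIdWiod0RlZ3djEleIVYdURndlV4dmh2BFRGiIdmVFV3dWdAJog2d0RWZlV4dVZ1JFRWhmd5dERFdmd3MmlniEVFeHZXZFZWU1V4WHZphTNWdUeHVDNYhkRXhmdlVYl4lFZHZYh3ZXZnVVZoZHVFVFRXdWd2V4iHdVlEZVaIdlIjVWeYhUd1d4VGZWeGZmZnd1ZjaHVXhnmFVXdoh1Z1mYVmZWeGZmZnd3VWaFNEZmVEZHh2iIdViGNVZXh1aHdzV4Y5dTRBAAA4hXh1iYdWhwE0RXdkiHd1M2YndVZFRGZIdmeFiHZlYAV2VmdleHZIhjIkY2WId4iFdmd1d1RTEGmFV2d2ZVZ4iCN0Ioh2VlVmV2VVVWZlE4iGRlaIZniIhxSnBHh0IjNHdmZmd2eWFYd2Q1aIZ4h4dSWYBXVSJVVmVnZ4h2iVFod4czZ4eHdlZUV2GFRBNlZ2NVRVVohkF3Z4lSZoiHd3ZFhwR5dBV0d1NVZ3h3VVOGZmdEV3eId3NWciVpdRWDiVNWZoh0VmN4mWVGRXd4h2FmQ3dXVTOFiFVXdmZld4RXeHVUM2d4h1KHSIlDVVOHmGdnlmdmd3RGZ2R4UjdohySEV1diVGVniGdmh2ZXd2NGdleIhhR2dhQzeFiDRFZ4h2d2l1V3ZURnZmhmeFFWaCRWiGZ1QlaHl2d2ZUd3d3dTVkNFZ3MmVIt3iFV2QXUyJXd2RGd3d4Y2y4MnZ3ZFU4yHhkZlQVZ2ZGd3Znh3d4dGZXUEhmhjd2h3ZWd3UXeYeGVndnd3d1VCR3VAV3dVmWZVVmd4YIeId3ZXhmeIhAESRYl0BXdVh2Z2domJcGh3d3d2dliHEDU1dXpnUlZkQ0Vmd5mJcUh3iHd4dTVQFnR3d1hmdEVlNlRFVmd2VFZniHeHZVMheGV5QjZkVUR5OXdkRVZSEkZWd3eId5cFd1ZmVVNjV1hWV4h2Z3dUVARndmZ3eIQYh1Z3R4ZkM1p1d5h3d3dmiVFmZVZ3eHJohkZ1Z4d3djRWZ4Z3d3d3iFJnd2VXiFV2UzdXiHRlWIU3Z3V2Znd3ZRRWeHVWZUZlVFdmeHJ0KJRHdw=="/>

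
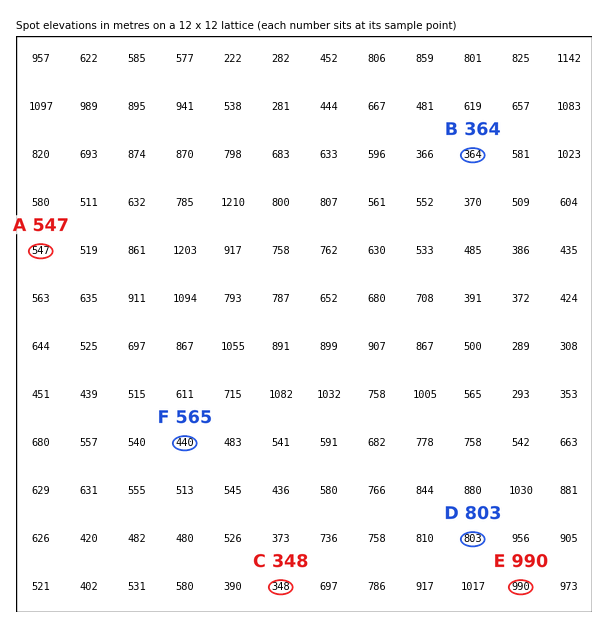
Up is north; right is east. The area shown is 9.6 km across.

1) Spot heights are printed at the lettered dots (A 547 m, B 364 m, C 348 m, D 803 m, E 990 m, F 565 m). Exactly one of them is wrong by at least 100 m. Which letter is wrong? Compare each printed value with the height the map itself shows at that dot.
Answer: F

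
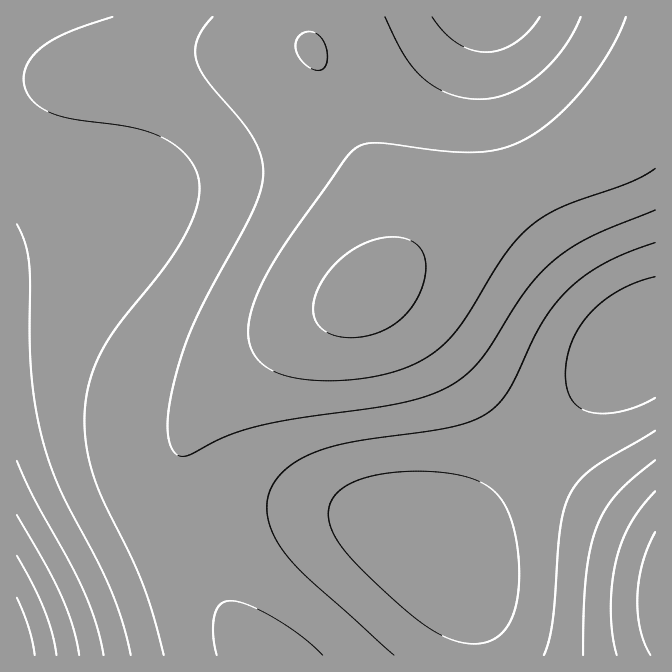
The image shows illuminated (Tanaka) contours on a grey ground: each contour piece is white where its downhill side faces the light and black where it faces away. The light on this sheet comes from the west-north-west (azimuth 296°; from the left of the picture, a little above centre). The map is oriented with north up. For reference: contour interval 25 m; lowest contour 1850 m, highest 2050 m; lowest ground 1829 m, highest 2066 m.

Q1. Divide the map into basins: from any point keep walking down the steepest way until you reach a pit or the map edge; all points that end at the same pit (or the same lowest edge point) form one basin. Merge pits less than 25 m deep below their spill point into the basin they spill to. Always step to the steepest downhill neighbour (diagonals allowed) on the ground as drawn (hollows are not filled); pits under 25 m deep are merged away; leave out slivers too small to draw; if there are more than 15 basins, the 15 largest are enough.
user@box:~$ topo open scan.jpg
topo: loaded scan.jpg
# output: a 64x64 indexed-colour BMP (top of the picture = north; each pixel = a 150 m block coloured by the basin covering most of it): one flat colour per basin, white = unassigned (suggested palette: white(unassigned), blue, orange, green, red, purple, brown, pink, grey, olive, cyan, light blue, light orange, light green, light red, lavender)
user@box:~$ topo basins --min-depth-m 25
<image width="64" height="64" href="data:image/bmp;base64,Qk12CAAAAAAAAHYAAAAoAAAAQAAAAEAAAAABAAQAAAAAAAAIAAATCwAAEwsAABAAAAAAAAAA////ALR3HwAOf/8ALKAsACgn1gC9Z5QAS1aMAMJ34wB/f38AIr28AM++FwDox64AeLv/AIrfmACWmP8A1bDFABERERERERERERERESIiIiIiIiIiIiIiIiIiIiIiIiIiERERERERERERERESIiIiIiIiIiIiIiIiIiIiIiIiIiIRERERERERERERESIiIiIiIiIiIiIiIiIiIiIiIiIiIhERERERERERERERIiIiIiIiIiIiIiIiIiIiIiIiIiIiERERERERERERERIiIiIiIiIiIiIiIiIiIiIiIiIiIiIREREREREREREREiIiIiIiIiIiIiIiIiIiIiIiIiIiIhEREREREREREREiIiIiIiIiIiIiIiIiIiIiIiIiIiIiERERERERERERESIiIiIiIiIiIiIiIiIiIiIiIiIiIiIRERERERERERESIiIiIiIiIiIiIiIiIiIiIiIiIiIiIhERERERERERERIiIiIiIiIiIiIiIiIiIiIiIiIiIiIiERERERERERERIiIiIiIiIiIiIiIiIiIiIiIiIiIiIiIREREREREREREiIiIiIiIiIiIiIiIiIiIiIiIiIiIiIhEREREREREREiIiIiIiIiIiIiIiIiIiIiIiIiIiIiIjERERERERERESIiIiIiIiIiIiIiIiIiIiIiIiIiIiIjMRERERERERERIiIiIiIiIiIiIiIiIiIiIiIiIiIiIzMxEREREREREREiIiIiIiIiIiIiIiIiIiIiIiIiIiMzMzEREREREREREiIiIiIiIiIiIiIiIiIiIiIiIiIiMzMzMRERERERERESIiIiIiIiIiIiIiIiIiIiIiIiIiMzMzMxERERERERERIiIiIiIiIiIiIiIiIiIiIiIiIjMzMzMzEREREREREREiIiIiIiIiIiIiIiIiIiIiIiIjMzMzMzMRERERERERERIiIiIiIiIiIiIiIiIiIiIiIjMzMzMzMxEREREREREREiIiIiIiIiIiIiIiIiIiIiIjMzMzMzMzERERERERERESIiIiIiIiIiIiIiIiIiIiIjMzMzMzMzMREREREREREREiIiIiIiIiIiIiIiIiIiIjMzMzMzMzMxERERERERERERIiIiIiIiIiIiIiIiIiIjMzMzMzMzMzERERERERERERESIiIiIiIiIiIiIiIiIjMzMzMzMzMzMREREREREREREREiIiIiIiIiIiIiIiIjMzMzMzMzMzMxERERERERERERERIiIiIiIiIiIiIiIiMzMzMzMzMzMzERERERERERERERESIiIiIiIiIiIiIiMzMzMzMzMzMzMREREREREREREREREiIiIiIiIiIiIiMzMzMzMzMzMzMxERERERERERERERERIiIiIiIiIiIiMzMzMzMzMzMzMzERERERERERERERERERIiIiIiIiIiMzMzMzMzMzMzMzMRERERERERERERERERESIiIiIiIiMzMzMzMzMzMzMzMxERERERERERERERERERESIiIiIiMzMzMzMzMzMzMzMzERERERERERERERERERERESIiIiMzMzMzMzMzMzMzMzMRERERERERERERERERERERESIiMzMzMzMzMzMzMzMzMxERERERERERERERERERERERETMzMzMzMzMzMzMzMzMzERERERERERERERERERERERERMzMzMzMzMzMzMzMzMzMREREREREREREREREREREREREUMzMzMzMzMzMzMzMzMxERERERERERERERERERERERERRDMzMzMzMzMzMzMzMzERERERERERERERERERERERERFEQzMzMzMzMzMzMzMzMREREREREREREREREREREREREUREMzMzMzMzMzMzMzMxERERERERERERERERERERERERRERDMzMzMzMzMzMzMzERERERERERERERERERERERERFERERDMzMzMzMzMzMzMREREREREREREREREREREREREURERERDMzMzMzMzMzMxERERERERERERERERERERERERREREREQzMzMzMzMzMzERERERERERERERERERERERERREREREREQzMzMzMzMzMRERERERERERERERERERERERFEREREREREQzMzMzMzMxEREREREREREREREREREREREUREREREREREQzMzMzMzEREREREREREREREREREREREUREREREREREREQzMzMzMRERERERERERERERERERERERREREREREREREREQzMzMxERERERERERERERERERERERREREREREREREREREQzMzERERERERERERERERERERERFEREREREREREREREREMzMRERERERERERERERERERERFERERERERERERERERERDMxEREREREREREREREREREREUREREREREREREREREREQzEREREREREREREREREREREUREREREREREREREREREREMRERERERERERERERERERERRERERERERERERERERERERBERERERERERERERERERERREREREREREREREREREREREERERERERERERERERERERFEREREREREREREREREREREQRERERERERERERERERERFERERERERERERERERERERERBEREREREREREREREREREUREREREREREREREREREREREEREREREREREREREREREUREREREREREREREREREREREQRERERERERERERERERERRERERERERERERERERERERERBERERERERERERERERERFERERERERERERERERERERERE"/>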